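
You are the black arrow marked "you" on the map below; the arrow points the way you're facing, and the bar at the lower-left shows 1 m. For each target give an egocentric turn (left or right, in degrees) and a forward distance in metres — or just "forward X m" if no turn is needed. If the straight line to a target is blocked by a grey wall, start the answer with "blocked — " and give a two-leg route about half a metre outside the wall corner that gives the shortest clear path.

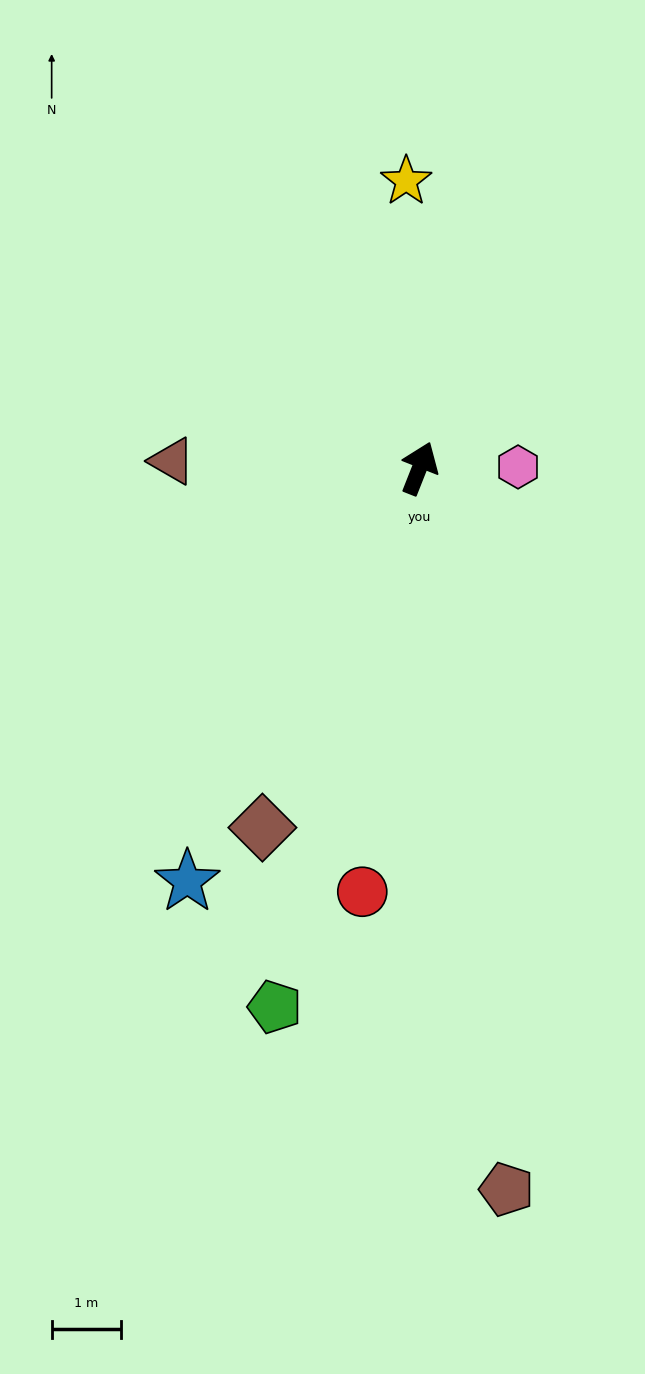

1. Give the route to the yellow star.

turn left 24°, forward 4.1 m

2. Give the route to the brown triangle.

turn left 110°, forward 3.6 m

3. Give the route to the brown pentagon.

turn right 152°, forward 10.5 m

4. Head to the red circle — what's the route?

turn right 166°, forward 6.2 m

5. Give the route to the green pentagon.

turn right 173°, forward 8.0 m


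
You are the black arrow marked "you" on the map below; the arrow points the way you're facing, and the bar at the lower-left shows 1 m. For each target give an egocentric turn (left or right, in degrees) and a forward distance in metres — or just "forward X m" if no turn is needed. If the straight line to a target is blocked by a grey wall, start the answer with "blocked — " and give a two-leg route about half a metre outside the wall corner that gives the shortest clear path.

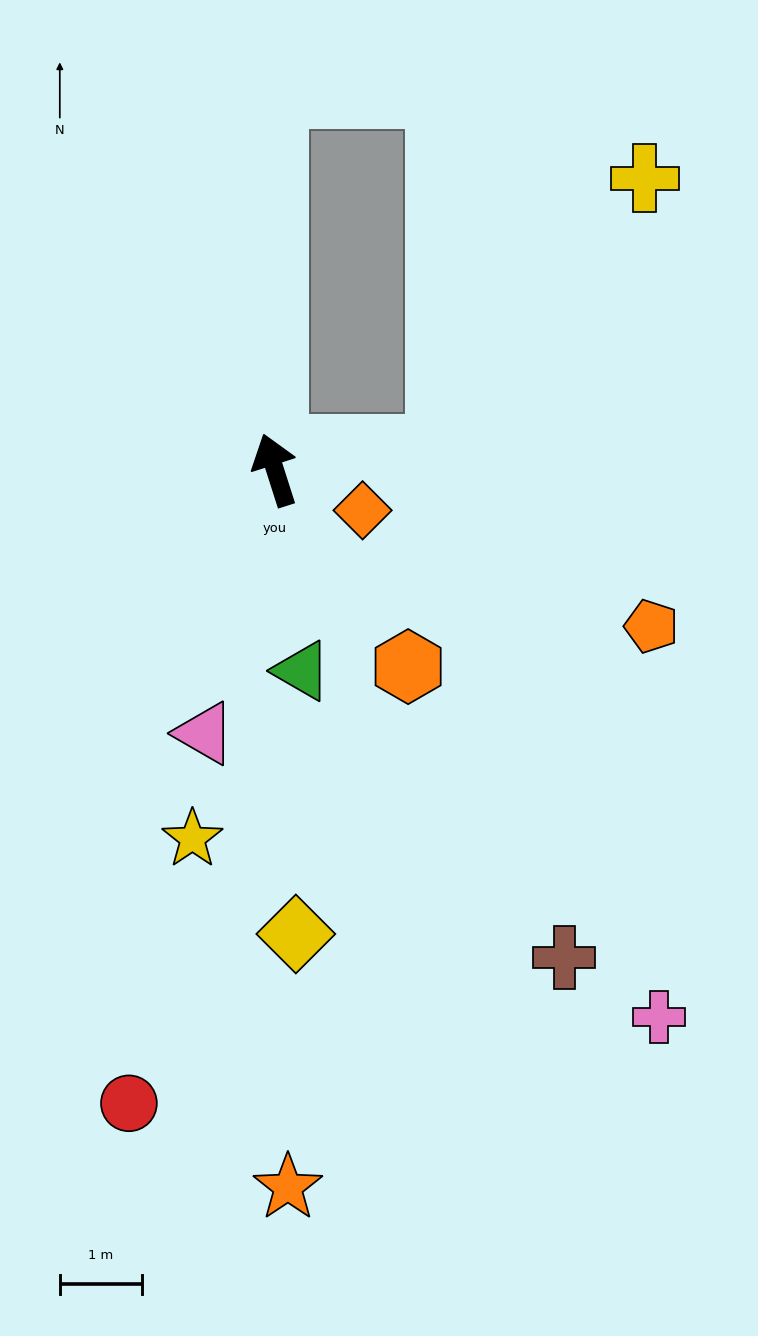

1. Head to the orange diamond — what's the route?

turn right 132°, forward 1.2 m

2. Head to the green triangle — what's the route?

turn left 170°, forward 2.5 m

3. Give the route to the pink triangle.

turn left 147°, forward 3.3 m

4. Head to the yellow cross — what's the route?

blocked — turn right 101°, forward 2.0 m, then turn left 46°, forward 4.1 m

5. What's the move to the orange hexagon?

turn right 164°, forward 2.9 m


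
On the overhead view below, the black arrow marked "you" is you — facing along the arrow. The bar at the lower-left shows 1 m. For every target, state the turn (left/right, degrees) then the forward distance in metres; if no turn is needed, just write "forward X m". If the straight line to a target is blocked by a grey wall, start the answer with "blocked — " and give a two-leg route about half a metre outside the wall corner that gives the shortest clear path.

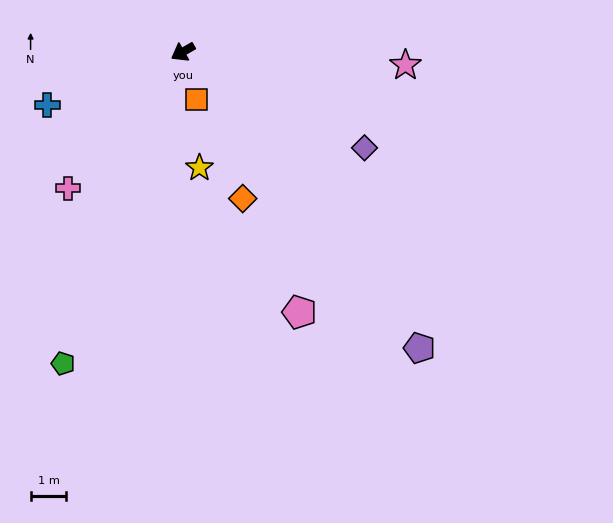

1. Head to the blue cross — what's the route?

turn right 8°, forward 4.1 m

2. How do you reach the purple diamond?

turn left 122°, forward 5.7 m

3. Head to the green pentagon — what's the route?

turn left 39°, forward 9.3 m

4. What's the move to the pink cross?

turn left 20°, forward 5.0 m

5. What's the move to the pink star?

turn left 147°, forward 6.2 m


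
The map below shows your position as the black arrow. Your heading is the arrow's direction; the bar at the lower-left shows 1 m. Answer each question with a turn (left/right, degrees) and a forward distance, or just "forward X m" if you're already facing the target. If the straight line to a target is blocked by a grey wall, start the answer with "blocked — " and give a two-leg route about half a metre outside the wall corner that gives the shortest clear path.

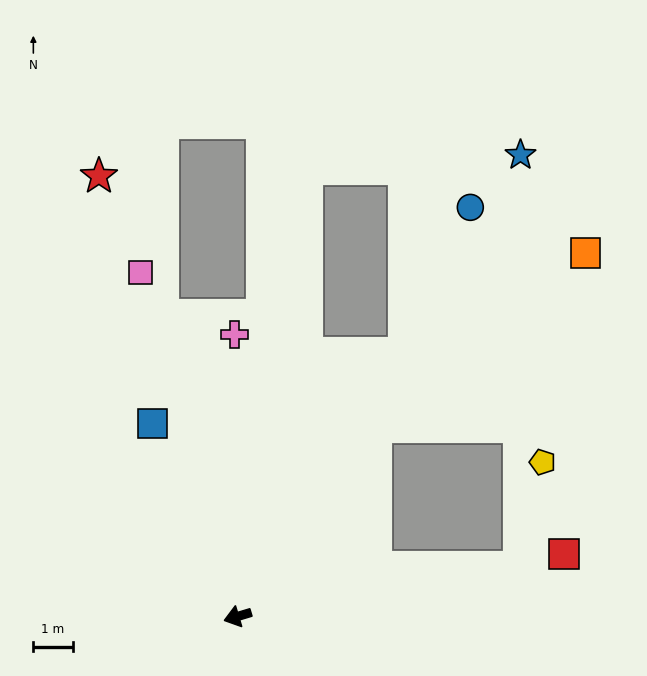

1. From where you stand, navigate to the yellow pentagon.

blocked — turn left 173°, forward 7.2 m, then turn left 68°, forward 2.7 m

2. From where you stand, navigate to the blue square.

turn right 83°, forward 5.3 m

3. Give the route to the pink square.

turn right 91°, forward 9.0 m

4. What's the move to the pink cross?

turn right 106°, forward 7.1 m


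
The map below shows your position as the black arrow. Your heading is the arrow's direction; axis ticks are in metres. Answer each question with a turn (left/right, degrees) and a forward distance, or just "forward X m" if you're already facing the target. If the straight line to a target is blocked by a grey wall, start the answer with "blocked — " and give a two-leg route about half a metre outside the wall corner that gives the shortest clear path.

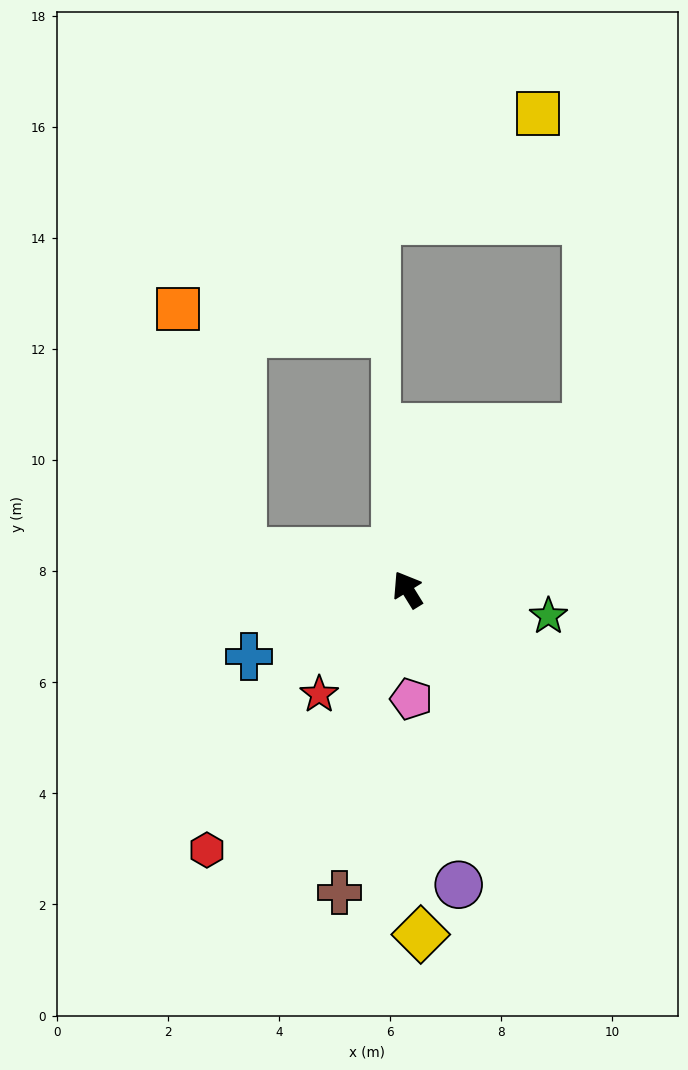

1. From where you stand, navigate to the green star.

turn right 132°, forward 2.6 m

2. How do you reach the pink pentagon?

turn left 150°, forward 2.0 m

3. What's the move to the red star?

turn left 108°, forward 2.5 m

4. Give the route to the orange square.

blocked — turn left 45°, forward 3.0 m, then turn right 62°, forward 4.5 m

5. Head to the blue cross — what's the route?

turn left 81°, forward 3.1 m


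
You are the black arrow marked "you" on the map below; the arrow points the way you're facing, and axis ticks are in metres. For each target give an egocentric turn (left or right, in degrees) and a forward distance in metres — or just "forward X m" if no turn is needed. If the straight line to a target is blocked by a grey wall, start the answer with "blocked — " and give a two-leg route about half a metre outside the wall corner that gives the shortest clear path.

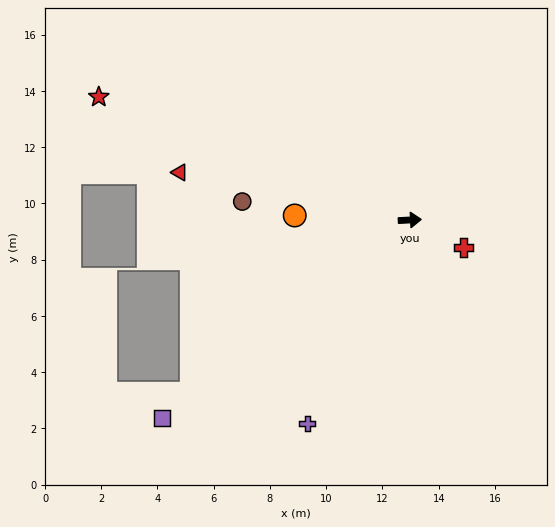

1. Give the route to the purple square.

turn right 144°, forward 11.3 m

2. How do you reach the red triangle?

turn left 165°, forward 8.4 m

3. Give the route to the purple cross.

turn right 120°, forward 8.1 m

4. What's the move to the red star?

turn left 155°, forward 11.9 m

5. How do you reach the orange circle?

turn left 175°, forward 4.1 m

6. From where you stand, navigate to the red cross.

turn right 30°, forward 2.1 m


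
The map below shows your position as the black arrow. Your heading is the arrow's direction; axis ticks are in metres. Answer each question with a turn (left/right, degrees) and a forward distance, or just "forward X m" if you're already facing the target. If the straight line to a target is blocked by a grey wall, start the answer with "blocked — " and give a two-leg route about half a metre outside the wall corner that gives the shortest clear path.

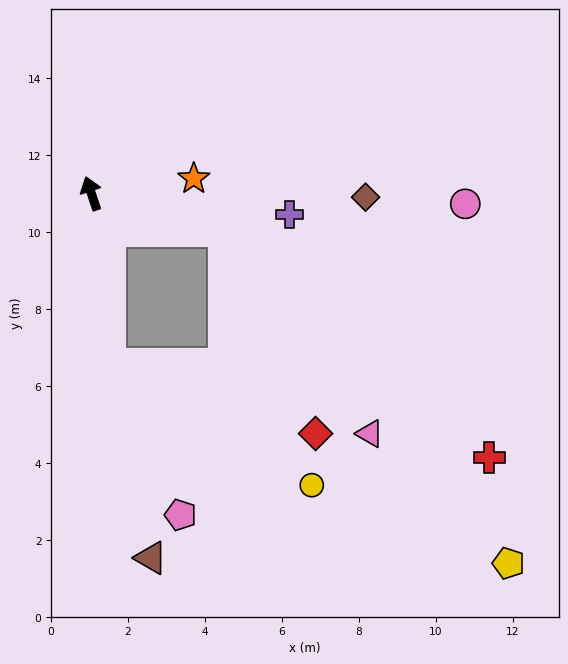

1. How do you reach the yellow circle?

blocked — turn left 168°, forward 4.5 m, then turn left 53°, forward 6.1 m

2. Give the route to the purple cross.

turn right 114°, forward 5.2 m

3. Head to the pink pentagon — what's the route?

blocked — turn left 168°, forward 4.5 m, then turn left 19°, forward 4.3 m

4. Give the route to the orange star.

turn right 100°, forward 2.7 m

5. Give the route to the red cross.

blocked — turn right 124°, forward 3.6 m, then turn right 25°, forward 9.1 m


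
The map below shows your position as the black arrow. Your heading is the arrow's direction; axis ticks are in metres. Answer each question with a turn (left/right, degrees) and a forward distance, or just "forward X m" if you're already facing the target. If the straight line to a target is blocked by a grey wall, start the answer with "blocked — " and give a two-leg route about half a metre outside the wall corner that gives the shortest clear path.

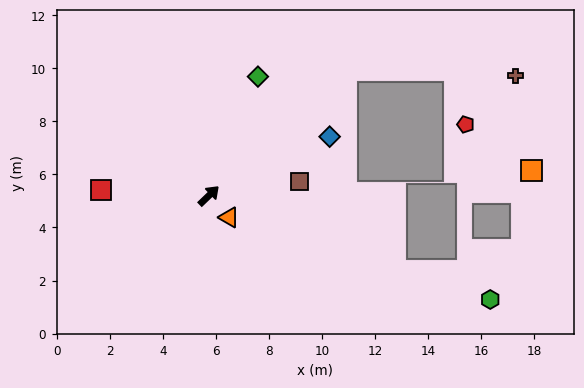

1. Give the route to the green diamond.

turn left 24°, forward 4.9 m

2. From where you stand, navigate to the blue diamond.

turn right 18°, forward 5.1 m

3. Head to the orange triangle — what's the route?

turn right 91°, forward 1.1 m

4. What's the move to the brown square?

turn right 35°, forward 3.5 m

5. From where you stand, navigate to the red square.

turn left 133°, forward 4.1 m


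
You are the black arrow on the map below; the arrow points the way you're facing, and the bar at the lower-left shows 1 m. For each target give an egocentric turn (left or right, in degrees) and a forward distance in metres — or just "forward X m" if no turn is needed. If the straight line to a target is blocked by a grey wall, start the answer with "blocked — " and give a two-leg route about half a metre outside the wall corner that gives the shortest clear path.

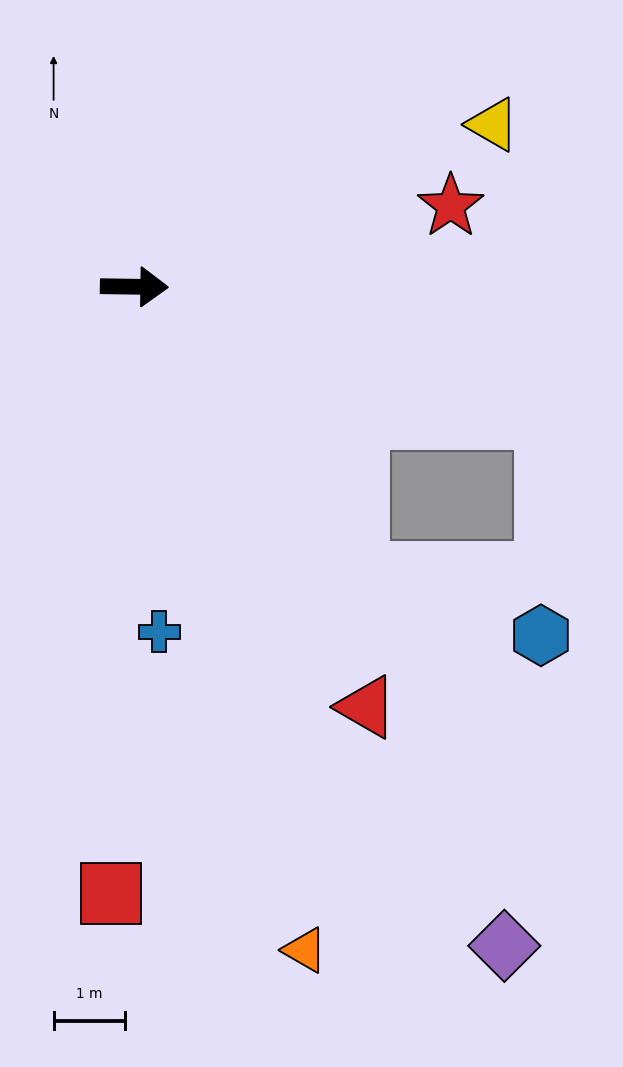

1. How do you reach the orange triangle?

turn right 75°, forward 9.6 m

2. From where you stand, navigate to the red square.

turn right 91°, forward 8.5 m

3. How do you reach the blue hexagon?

blocked — turn right 51°, forward 5.1 m, then turn left 33°, forward 2.7 m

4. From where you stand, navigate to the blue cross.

turn right 85°, forward 4.9 m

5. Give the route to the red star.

turn left 15°, forward 4.6 m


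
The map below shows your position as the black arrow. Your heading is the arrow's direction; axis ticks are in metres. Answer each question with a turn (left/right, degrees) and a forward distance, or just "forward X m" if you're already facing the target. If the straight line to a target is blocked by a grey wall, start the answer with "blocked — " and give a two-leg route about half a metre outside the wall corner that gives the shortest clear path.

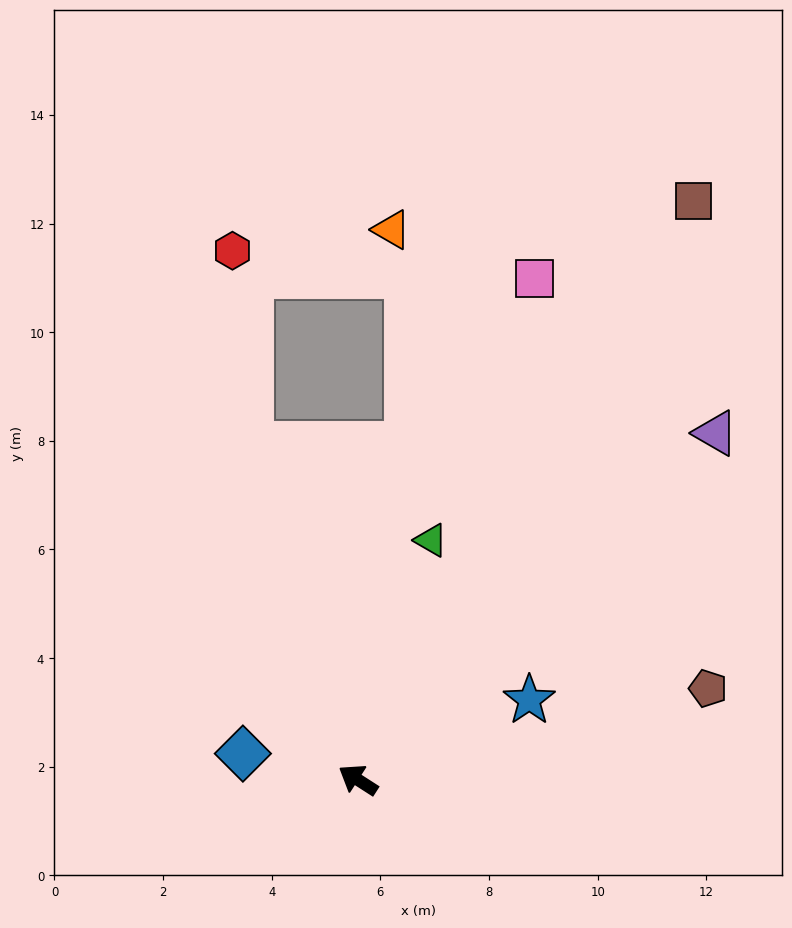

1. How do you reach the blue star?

turn right 122°, forward 3.5 m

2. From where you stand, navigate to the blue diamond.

turn left 20°, forward 2.2 m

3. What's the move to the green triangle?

turn right 74°, forward 4.6 m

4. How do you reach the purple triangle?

turn right 103°, forward 9.2 m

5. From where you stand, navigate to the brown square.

turn right 87°, forward 12.3 m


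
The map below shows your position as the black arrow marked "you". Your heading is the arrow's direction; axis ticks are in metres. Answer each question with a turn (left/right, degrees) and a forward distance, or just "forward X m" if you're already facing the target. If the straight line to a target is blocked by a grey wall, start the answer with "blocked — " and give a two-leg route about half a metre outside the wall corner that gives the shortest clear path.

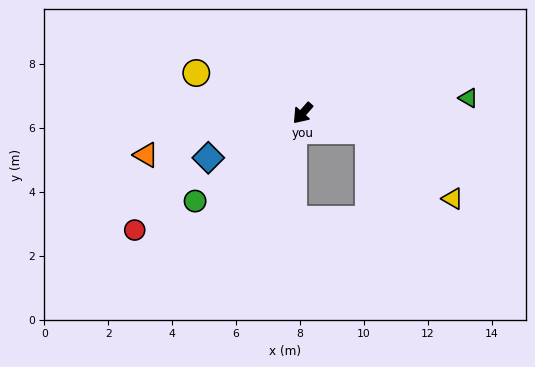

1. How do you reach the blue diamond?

turn right 24°, forward 3.3 m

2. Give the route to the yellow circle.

turn right 69°, forward 3.6 m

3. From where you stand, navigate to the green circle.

turn right 10°, forward 4.3 m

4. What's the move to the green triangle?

turn left 136°, forward 5.2 m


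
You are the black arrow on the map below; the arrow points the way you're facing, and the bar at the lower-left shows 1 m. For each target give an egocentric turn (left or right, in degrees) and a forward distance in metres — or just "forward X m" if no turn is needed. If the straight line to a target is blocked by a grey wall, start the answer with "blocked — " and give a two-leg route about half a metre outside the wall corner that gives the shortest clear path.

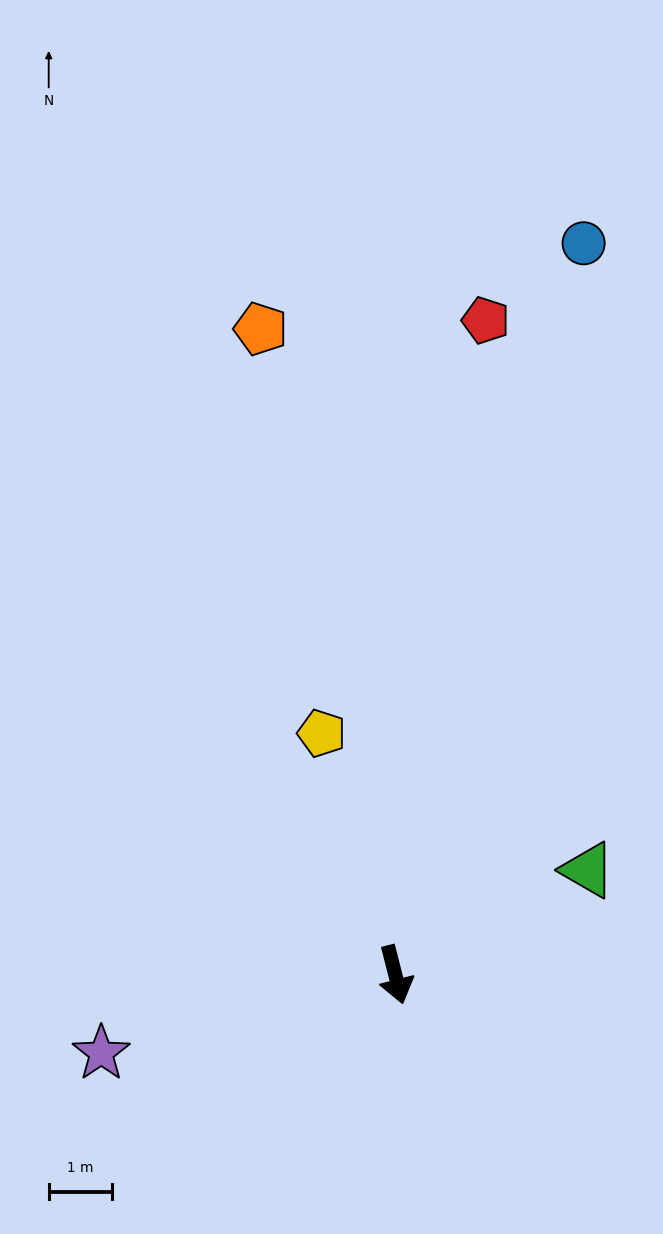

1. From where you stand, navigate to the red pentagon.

turn left 158°, forward 10.5 m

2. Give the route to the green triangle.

turn left 104°, forward 3.5 m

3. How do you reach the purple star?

turn right 89°, forward 4.8 m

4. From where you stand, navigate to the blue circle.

turn left 151°, forward 12.0 m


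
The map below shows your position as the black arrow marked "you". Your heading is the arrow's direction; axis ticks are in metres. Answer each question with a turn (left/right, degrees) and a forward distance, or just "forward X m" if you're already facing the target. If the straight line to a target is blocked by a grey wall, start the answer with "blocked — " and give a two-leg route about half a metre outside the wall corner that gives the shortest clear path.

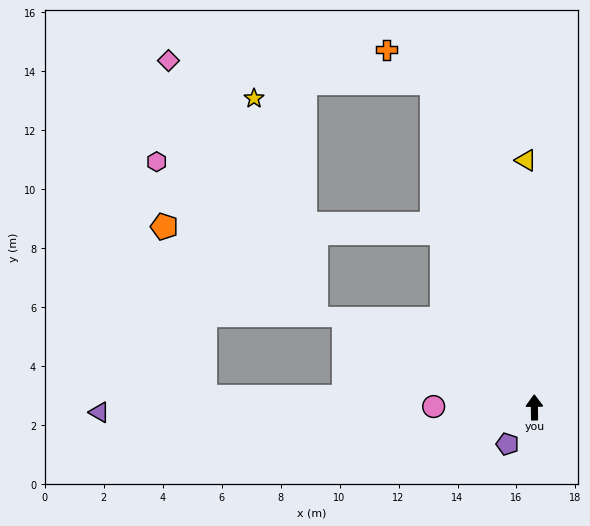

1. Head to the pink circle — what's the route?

turn left 89°, forward 3.4 m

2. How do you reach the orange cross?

blocked — turn left 17°, forward 11.6 m, then turn left 37°, forward 1.9 m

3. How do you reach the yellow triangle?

forward 8.4 m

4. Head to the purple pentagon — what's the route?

turn left 143°, forward 1.5 m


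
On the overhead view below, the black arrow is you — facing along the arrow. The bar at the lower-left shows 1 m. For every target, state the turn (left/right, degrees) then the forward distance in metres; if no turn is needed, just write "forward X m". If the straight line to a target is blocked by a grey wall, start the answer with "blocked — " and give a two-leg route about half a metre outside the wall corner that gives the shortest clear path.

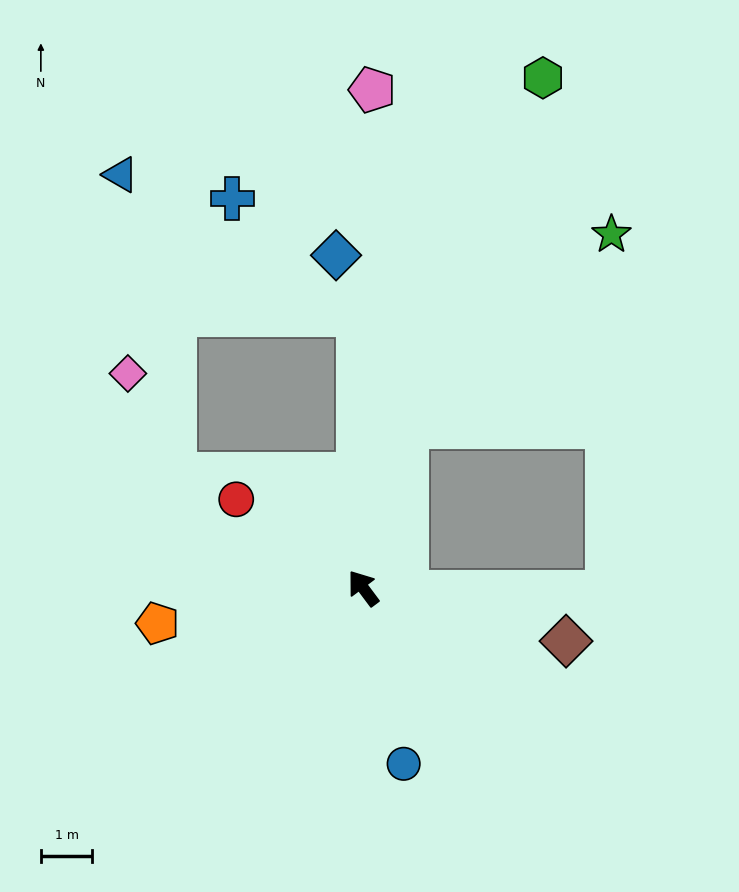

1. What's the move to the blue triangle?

blocked — turn right 36°, forward 5.3 m, then turn left 59°, forward 5.4 m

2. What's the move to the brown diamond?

turn right 141°, forward 4.1 m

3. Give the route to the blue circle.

turn left 156°, forward 3.5 m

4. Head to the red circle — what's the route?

turn left 18°, forward 3.0 m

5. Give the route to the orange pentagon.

turn left 63°, forward 4.1 m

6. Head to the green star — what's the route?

blocked — turn right 52°, forward 3.3 m, then turn right 32°, forward 5.5 m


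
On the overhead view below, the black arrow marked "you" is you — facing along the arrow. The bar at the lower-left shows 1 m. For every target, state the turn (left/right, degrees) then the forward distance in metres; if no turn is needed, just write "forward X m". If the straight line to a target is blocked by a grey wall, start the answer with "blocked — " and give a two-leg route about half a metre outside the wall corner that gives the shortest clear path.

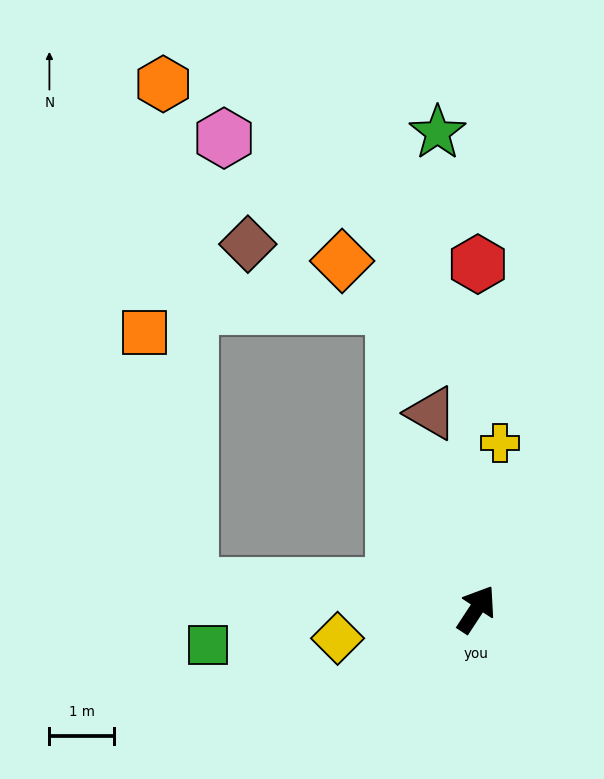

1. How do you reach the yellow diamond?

turn left 135°, forward 2.2 m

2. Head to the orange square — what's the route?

blocked — turn left 118°, forward 4.4 m, then turn right 74°, forward 4.0 m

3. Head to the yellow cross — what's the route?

turn left 25°, forward 2.6 m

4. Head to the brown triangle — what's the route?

turn left 46°, forward 3.1 m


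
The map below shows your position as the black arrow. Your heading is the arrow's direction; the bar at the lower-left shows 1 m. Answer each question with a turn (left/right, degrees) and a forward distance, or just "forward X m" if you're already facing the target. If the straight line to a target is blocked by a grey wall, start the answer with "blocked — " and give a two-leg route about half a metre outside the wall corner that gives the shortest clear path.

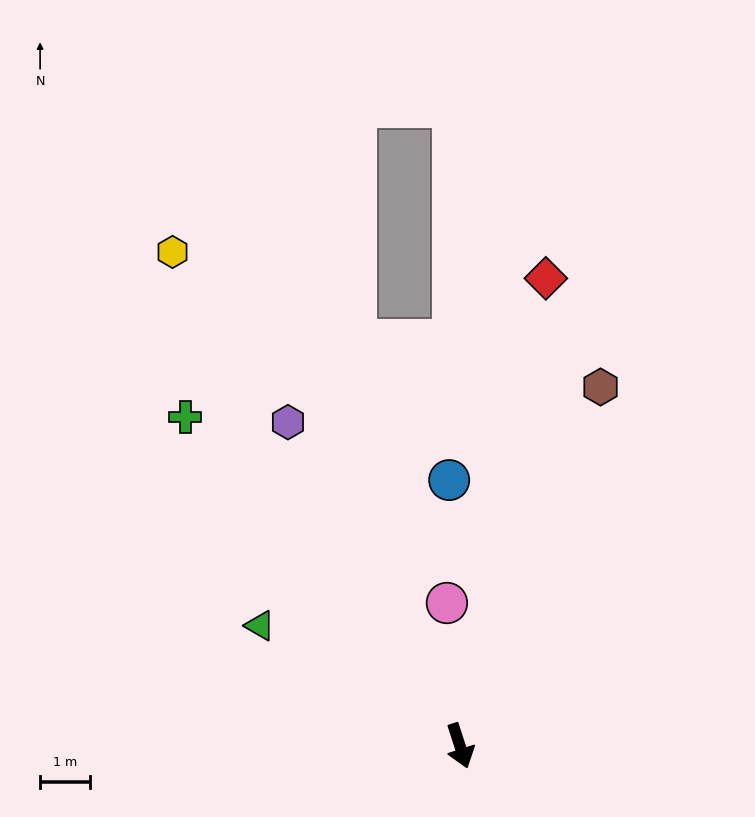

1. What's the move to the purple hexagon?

turn right 170°, forward 7.3 m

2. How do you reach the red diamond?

turn left 152°, forward 9.5 m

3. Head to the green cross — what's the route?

turn right 158°, forward 8.6 m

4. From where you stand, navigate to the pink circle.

turn left 167°, forward 2.9 m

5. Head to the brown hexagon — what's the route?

turn left 141°, forward 7.7 m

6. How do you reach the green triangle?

turn right 139°, forward 4.7 m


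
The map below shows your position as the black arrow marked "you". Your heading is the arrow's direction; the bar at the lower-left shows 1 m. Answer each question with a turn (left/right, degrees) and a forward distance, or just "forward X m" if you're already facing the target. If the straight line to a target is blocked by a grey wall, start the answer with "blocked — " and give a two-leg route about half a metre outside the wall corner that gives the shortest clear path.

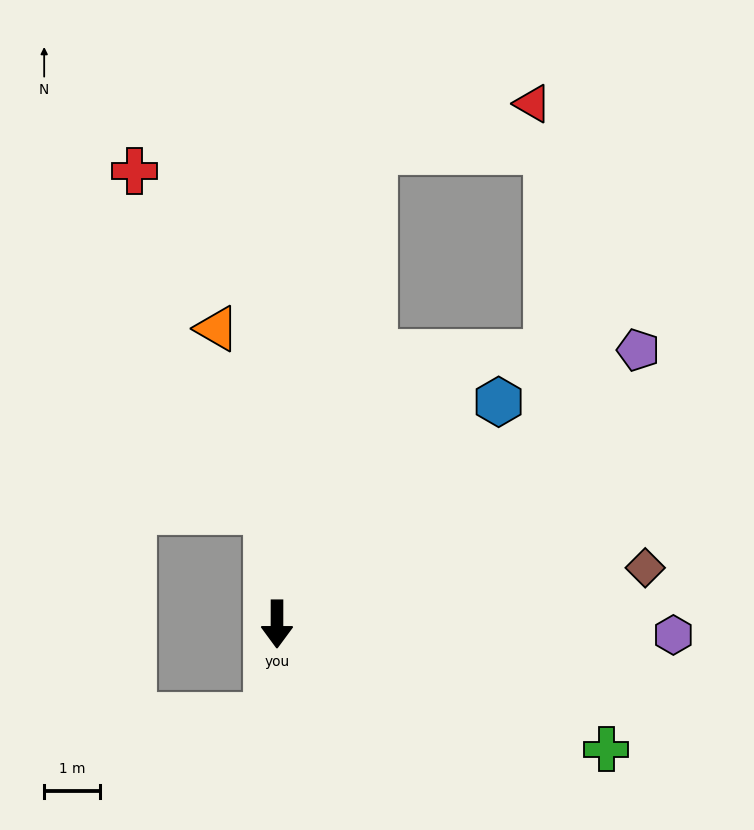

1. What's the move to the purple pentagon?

turn left 127°, forward 8.2 m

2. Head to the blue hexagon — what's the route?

turn left 135°, forward 5.7 m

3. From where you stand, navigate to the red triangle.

blocked — turn left 168°, forward 8.7 m, then turn right 61°, forward 3.0 m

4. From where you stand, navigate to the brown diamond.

turn left 99°, forward 6.7 m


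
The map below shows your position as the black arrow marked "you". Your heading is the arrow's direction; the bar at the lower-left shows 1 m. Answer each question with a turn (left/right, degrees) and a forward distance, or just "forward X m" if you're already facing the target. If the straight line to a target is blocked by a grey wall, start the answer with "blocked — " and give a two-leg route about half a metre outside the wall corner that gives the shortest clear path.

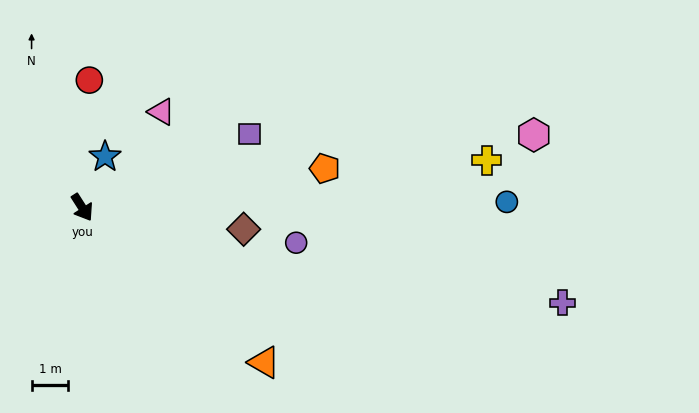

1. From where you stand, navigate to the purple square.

turn left 81°, forward 5.0 m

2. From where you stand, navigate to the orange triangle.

turn left 17°, forward 6.5 m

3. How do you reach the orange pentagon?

turn left 67°, forward 6.7 m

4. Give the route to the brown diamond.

turn left 50°, forward 4.4 m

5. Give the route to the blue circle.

turn left 58°, forward 11.5 m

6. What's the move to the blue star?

turn left 123°, forward 1.5 m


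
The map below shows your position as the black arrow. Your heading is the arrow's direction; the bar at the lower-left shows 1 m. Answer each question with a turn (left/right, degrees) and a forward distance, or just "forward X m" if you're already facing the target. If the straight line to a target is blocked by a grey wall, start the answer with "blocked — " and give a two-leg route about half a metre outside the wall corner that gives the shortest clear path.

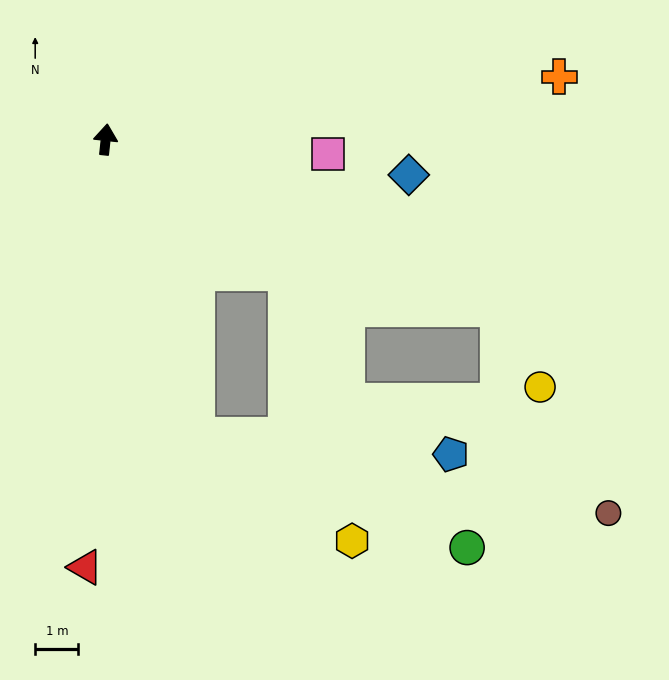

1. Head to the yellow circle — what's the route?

blocked — turn right 107°, forward 9.9 m, then turn right 39°, forward 2.1 m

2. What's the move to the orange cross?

turn right 76°, forward 10.6 m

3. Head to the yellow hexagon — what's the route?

blocked — turn right 157°, forward 7.2 m, then turn left 39°, forward 4.3 m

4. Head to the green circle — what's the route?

blocked — turn right 157°, forward 7.2 m, then turn left 50°, forward 6.8 m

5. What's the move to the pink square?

turn right 88°, forward 5.2 m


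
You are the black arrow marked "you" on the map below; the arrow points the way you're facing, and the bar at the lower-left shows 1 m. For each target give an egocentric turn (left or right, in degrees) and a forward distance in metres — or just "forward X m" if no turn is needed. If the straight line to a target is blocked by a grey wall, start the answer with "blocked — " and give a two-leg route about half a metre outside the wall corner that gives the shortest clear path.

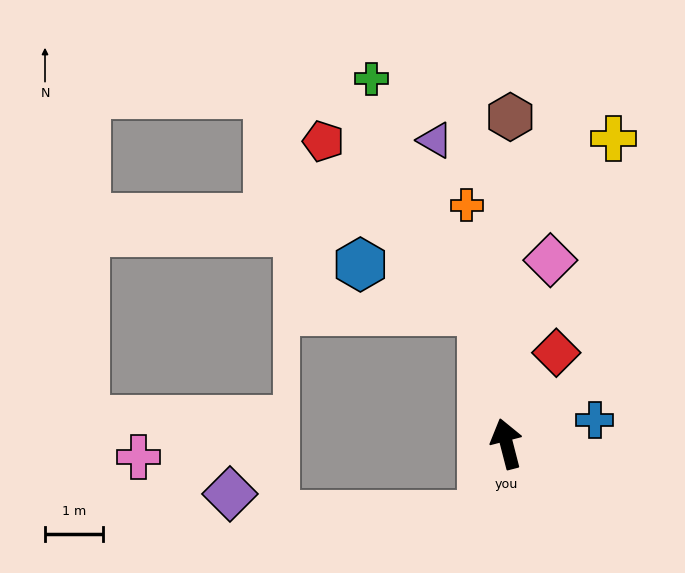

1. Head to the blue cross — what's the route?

turn right 89°, forward 1.6 m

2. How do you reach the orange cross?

turn right 5°, forward 4.2 m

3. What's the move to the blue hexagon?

blocked — turn right 4°, forward 2.3 m, then turn left 59°, forward 2.2 m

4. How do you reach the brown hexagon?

turn right 15°, forward 5.6 m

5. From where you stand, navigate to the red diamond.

turn right 43°, forward 1.8 m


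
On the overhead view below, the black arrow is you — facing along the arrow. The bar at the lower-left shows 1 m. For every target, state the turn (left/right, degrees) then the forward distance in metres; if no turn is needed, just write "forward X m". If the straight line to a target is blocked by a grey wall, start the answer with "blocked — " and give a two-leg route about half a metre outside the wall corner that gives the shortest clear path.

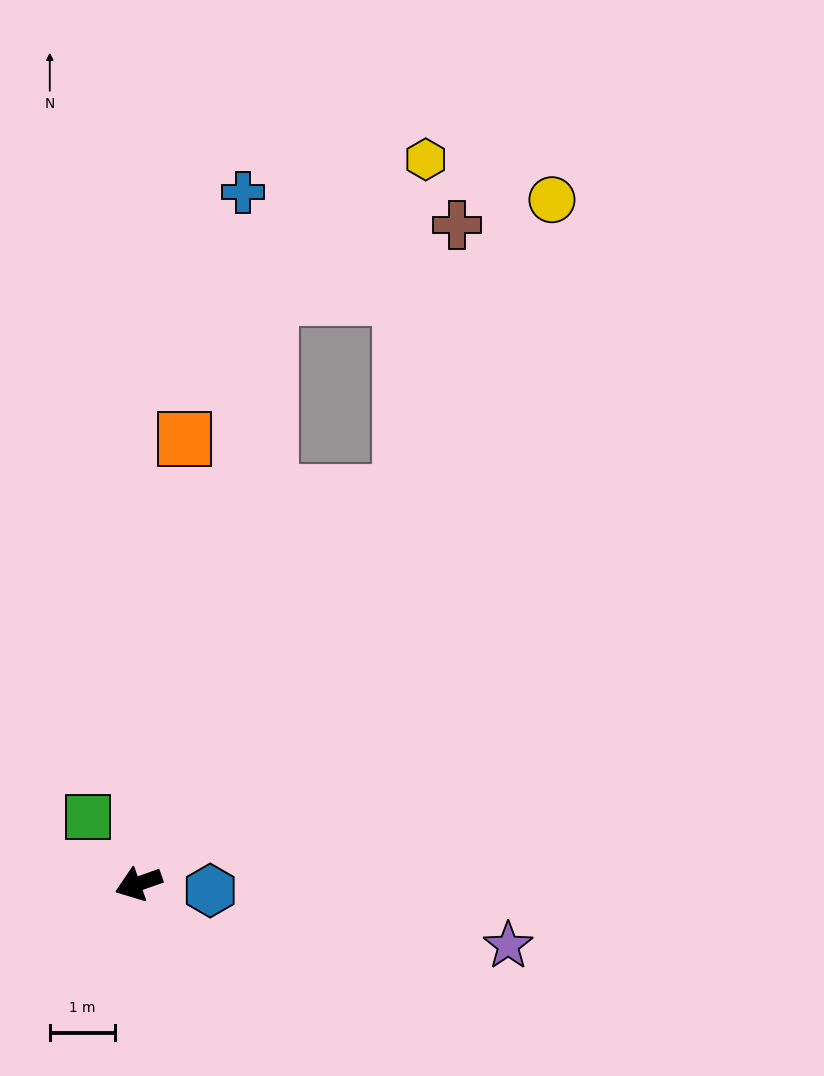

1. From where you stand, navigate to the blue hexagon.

turn left 155°, forward 1.1 m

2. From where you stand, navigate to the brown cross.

blocked — turn right 143°, forward 7.3 m, then turn left 22°, forward 4.2 m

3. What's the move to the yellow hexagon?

blocked — turn right 122°, forward 9.3 m, then turn right 36°, forward 3.2 m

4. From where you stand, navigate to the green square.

turn right 72°, forward 1.3 m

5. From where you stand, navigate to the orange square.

turn right 115°, forward 6.9 m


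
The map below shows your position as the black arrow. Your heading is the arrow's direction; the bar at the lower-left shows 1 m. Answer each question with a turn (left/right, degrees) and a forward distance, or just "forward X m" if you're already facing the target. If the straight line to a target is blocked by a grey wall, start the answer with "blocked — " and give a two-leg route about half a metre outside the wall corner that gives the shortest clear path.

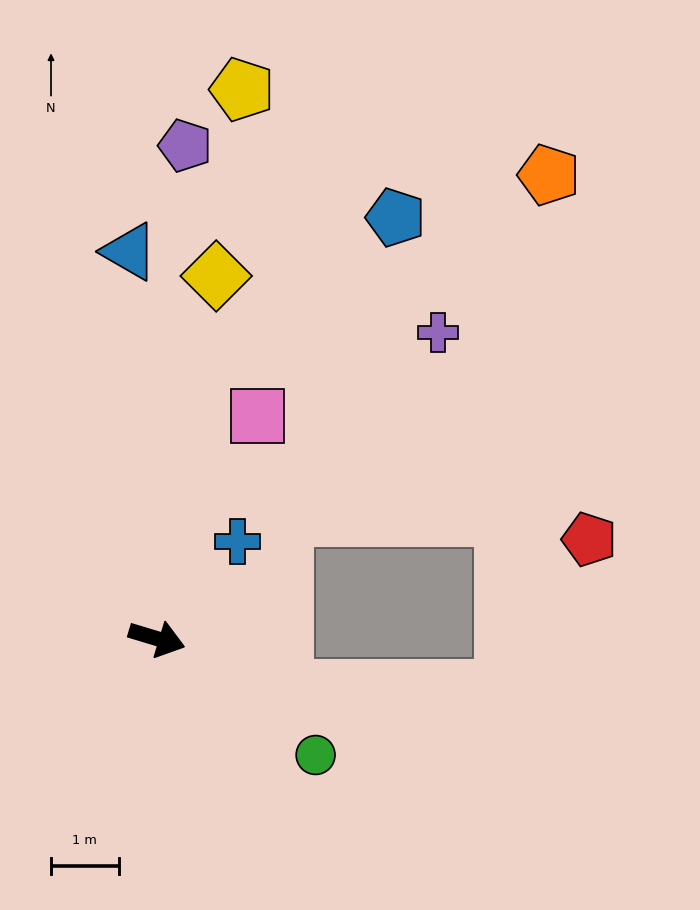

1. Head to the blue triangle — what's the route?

turn left 111°, forward 5.7 m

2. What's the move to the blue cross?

turn left 67°, forward 1.9 m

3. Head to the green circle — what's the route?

turn right 19°, forward 2.9 m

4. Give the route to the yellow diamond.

turn left 97°, forward 5.4 m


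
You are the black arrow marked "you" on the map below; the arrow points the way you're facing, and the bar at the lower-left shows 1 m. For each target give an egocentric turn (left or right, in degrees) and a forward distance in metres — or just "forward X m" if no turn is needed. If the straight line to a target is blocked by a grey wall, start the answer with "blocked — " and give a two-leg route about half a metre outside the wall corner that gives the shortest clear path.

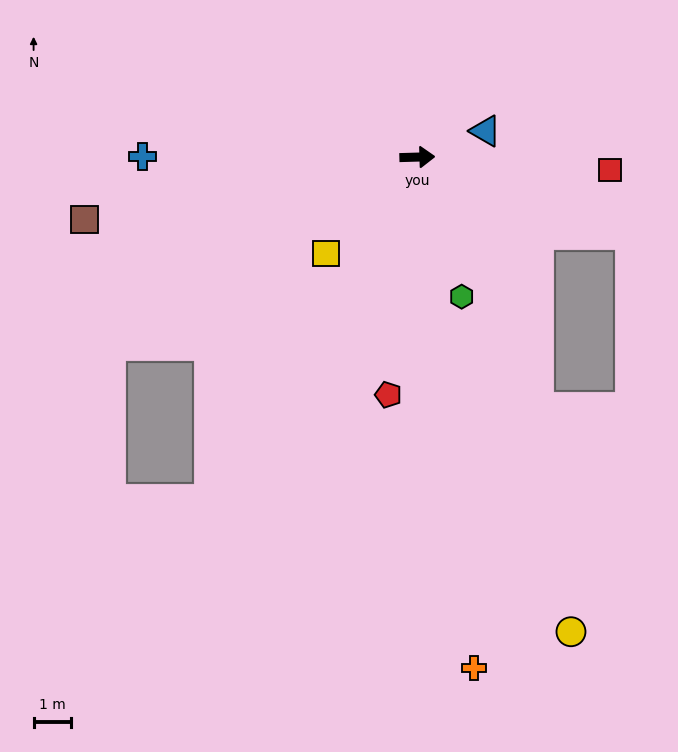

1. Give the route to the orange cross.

turn right 85°, forward 13.7 m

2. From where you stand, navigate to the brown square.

turn right 171°, forward 9.0 m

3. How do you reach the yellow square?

turn right 135°, forward 3.5 m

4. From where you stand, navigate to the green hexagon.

turn right 74°, forward 3.9 m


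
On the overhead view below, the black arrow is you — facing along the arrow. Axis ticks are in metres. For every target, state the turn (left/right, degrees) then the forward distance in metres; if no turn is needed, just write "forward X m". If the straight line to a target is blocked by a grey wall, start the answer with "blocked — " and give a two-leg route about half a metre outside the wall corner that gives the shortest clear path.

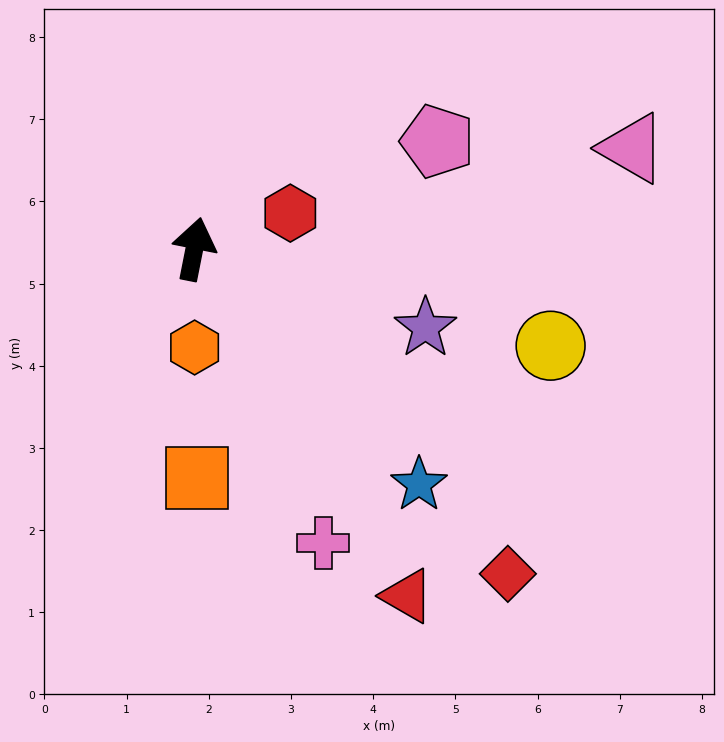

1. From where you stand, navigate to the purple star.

turn right 98°, forward 3.0 m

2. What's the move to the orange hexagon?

turn right 169°, forward 1.2 m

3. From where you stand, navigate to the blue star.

turn right 125°, forward 4.0 m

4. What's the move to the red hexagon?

turn right 58°, forward 1.2 m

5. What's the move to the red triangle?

turn right 137°, forward 5.0 m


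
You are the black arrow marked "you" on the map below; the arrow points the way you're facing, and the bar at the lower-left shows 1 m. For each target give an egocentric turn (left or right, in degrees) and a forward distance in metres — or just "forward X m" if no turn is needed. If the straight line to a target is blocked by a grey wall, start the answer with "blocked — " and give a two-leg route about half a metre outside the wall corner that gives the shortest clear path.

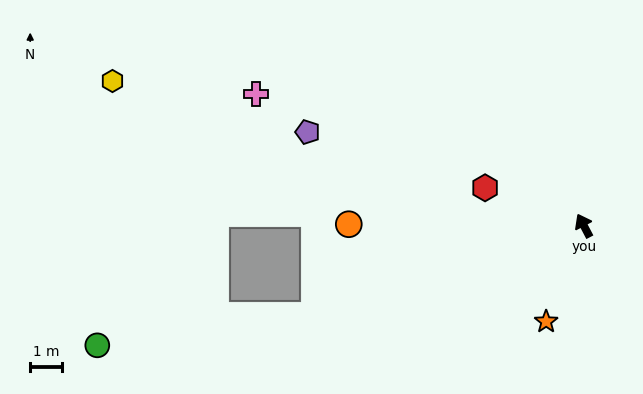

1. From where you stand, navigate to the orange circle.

turn left 62°, forward 7.3 m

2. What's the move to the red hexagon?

turn left 41°, forward 3.3 m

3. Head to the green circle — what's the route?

blocked — turn left 81°, forward 8.9 m, then turn right 11°, forward 6.8 m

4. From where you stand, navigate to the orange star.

turn left 131°, forward 3.2 m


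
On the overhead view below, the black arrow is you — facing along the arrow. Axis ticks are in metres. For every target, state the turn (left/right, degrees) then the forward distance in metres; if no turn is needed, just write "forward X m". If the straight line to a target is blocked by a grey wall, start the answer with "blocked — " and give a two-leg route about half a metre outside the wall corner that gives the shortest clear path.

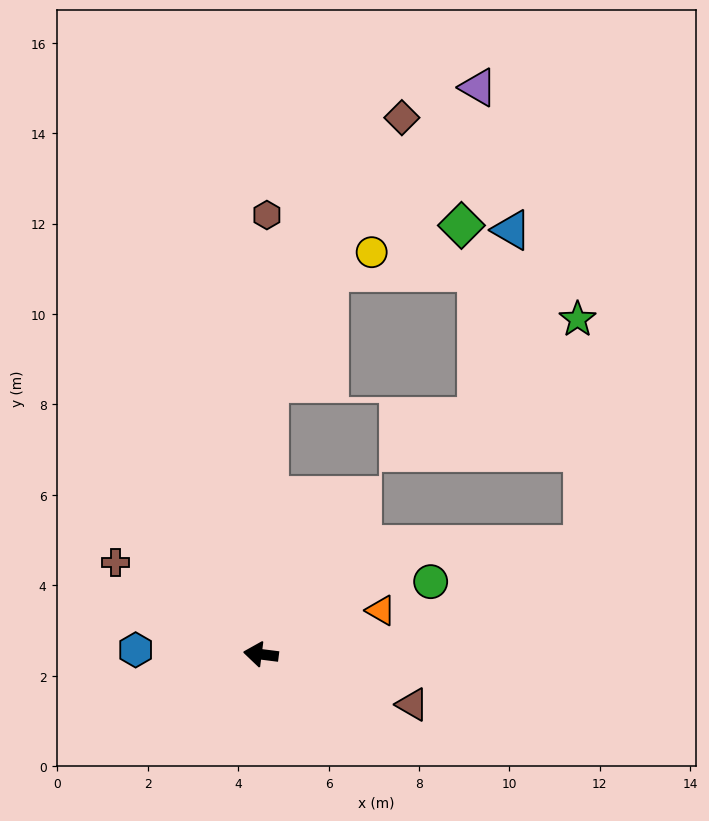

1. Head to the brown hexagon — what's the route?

turn right 84°, forward 9.7 m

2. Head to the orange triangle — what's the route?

turn right 153°, forward 2.8 m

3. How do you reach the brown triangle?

turn left 169°, forward 3.5 m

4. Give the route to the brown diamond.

blocked — turn right 85°, forward 6.0 m, then turn right 24°, forward 6.6 m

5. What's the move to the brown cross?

turn right 25°, forward 3.8 m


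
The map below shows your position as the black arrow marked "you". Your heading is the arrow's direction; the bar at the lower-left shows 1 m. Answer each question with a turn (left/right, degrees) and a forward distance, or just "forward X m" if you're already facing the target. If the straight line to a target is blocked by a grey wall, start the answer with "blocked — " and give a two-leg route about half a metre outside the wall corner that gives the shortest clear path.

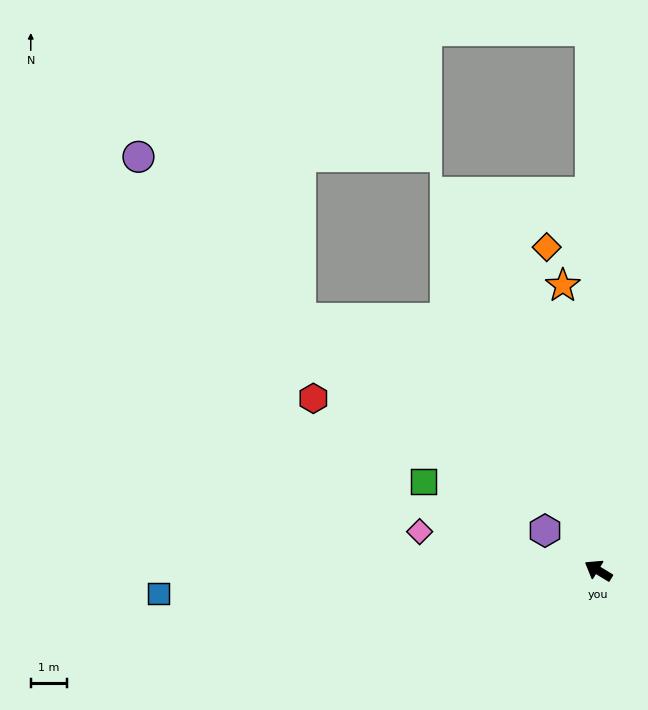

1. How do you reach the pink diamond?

turn left 19°, forward 5.0 m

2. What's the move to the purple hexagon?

turn right 5°, forward 1.8 m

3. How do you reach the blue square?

turn left 34°, forward 12.1 m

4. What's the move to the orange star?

turn right 51°, forward 7.9 m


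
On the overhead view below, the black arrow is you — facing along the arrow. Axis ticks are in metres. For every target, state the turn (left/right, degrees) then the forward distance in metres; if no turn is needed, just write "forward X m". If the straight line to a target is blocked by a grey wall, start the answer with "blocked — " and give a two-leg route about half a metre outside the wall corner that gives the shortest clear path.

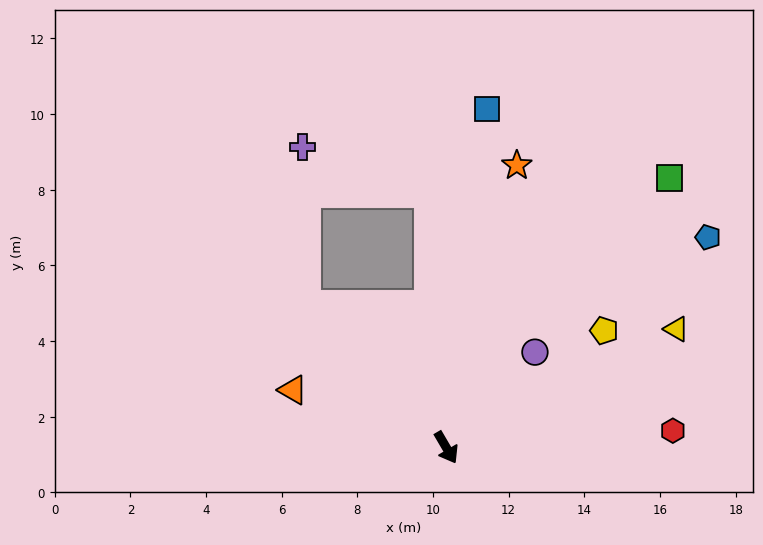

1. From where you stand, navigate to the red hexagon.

turn left 64°, forward 6.0 m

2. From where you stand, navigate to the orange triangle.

turn right 141°, forward 4.3 m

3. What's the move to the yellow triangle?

turn left 87°, forward 6.8 m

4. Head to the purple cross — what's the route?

blocked — turn right 165°, forward 5.3 m, then turn right 44°, forward 4.2 m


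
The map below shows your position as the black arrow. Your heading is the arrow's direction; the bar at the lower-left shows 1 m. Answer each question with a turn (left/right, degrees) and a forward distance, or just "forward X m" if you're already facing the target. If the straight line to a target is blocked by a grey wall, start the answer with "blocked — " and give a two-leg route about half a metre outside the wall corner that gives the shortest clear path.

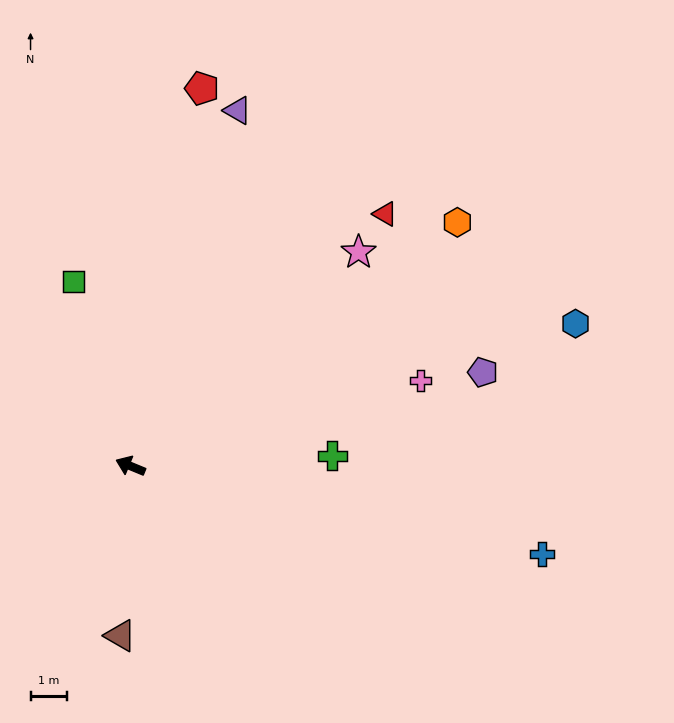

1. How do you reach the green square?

turn right 50°, forward 5.4 m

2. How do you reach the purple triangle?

turn right 84°, forward 10.3 m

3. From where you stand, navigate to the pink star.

turn right 114°, forward 8.7 m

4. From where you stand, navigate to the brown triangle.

turn left 109°, forward 4.7 m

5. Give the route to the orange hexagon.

turn right 121°, forward 11.3 m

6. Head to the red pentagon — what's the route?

turn right 78°, forward 10.7 m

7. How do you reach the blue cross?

turn right 170°, forward 11.7 m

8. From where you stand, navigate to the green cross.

turn right 155°, forward 5.6 m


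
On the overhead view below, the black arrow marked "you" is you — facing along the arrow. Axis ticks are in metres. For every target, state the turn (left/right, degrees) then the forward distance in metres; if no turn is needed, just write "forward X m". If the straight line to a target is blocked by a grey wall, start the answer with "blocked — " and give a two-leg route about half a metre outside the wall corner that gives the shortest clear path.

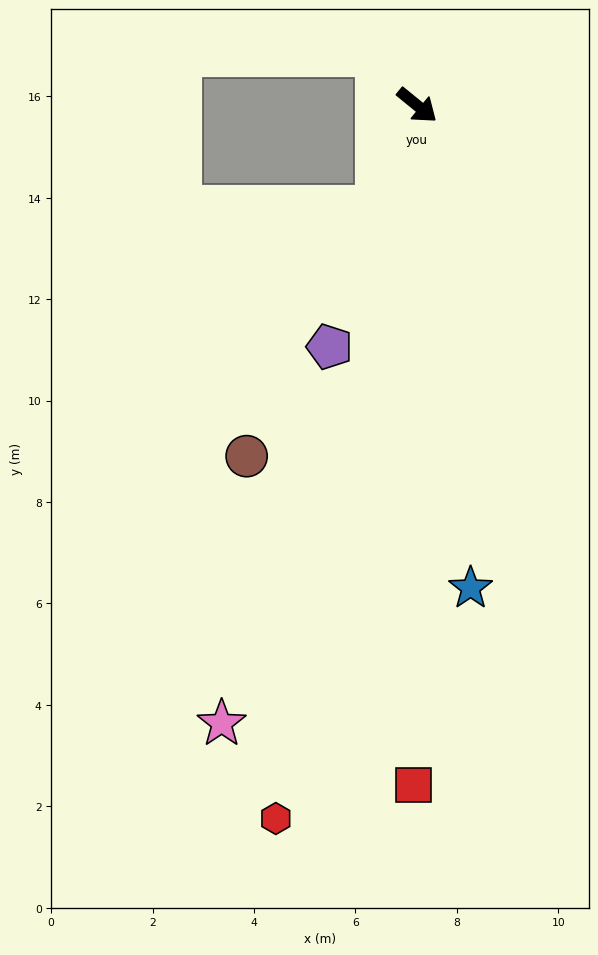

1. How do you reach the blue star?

turn right 44°, forward 9.6 m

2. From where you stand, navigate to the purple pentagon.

turn right 71°, forward 5.1 m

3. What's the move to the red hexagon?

turn right 62°, forward 14.3 m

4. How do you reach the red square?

turn right 51°, forward 13.4 m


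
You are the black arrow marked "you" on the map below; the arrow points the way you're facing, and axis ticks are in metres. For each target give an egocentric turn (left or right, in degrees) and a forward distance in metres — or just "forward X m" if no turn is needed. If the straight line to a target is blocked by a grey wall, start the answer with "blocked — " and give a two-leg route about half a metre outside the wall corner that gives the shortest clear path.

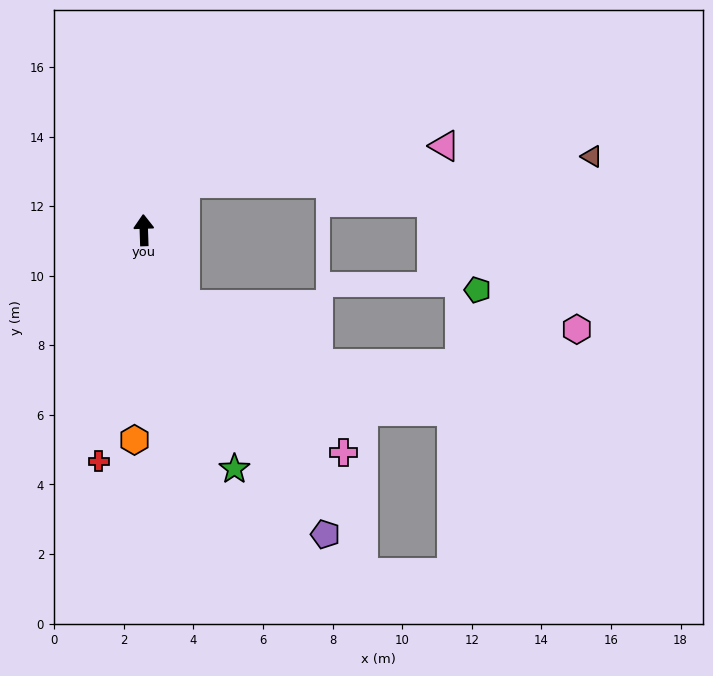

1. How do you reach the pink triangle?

blocked — turn right 43°, forward 1.8 m, then turn right 41°, forward 7.5 m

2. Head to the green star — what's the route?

turn right 161°, forward 7.3 m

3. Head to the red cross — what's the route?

turn left 167°, forward 6.8 m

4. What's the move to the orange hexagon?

turn left 176°, forward 6.0 m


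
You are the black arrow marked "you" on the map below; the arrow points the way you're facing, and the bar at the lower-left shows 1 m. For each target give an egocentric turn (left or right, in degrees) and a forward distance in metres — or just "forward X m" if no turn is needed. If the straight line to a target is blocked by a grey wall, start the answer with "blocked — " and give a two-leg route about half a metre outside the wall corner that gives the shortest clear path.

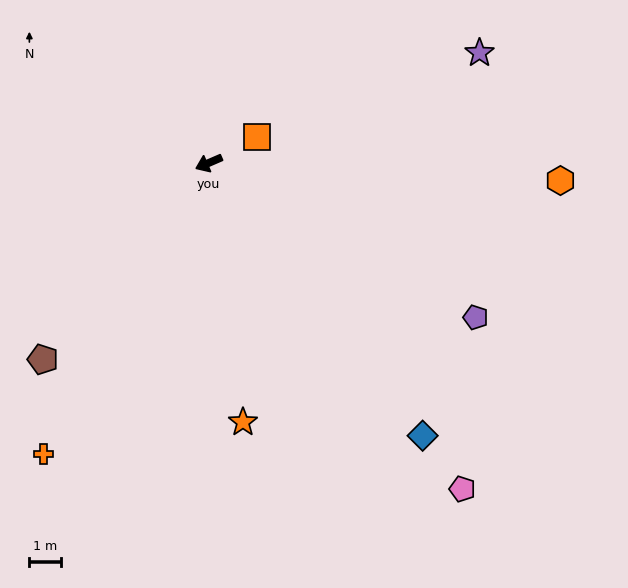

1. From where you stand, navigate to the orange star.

turn left 74°, forward 8.2 m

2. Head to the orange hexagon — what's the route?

turn left 154°, forward 11.0 m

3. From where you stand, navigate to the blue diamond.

turn left 105°, forward 10.8 m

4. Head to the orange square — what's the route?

turn right 175°, forward 1.7 m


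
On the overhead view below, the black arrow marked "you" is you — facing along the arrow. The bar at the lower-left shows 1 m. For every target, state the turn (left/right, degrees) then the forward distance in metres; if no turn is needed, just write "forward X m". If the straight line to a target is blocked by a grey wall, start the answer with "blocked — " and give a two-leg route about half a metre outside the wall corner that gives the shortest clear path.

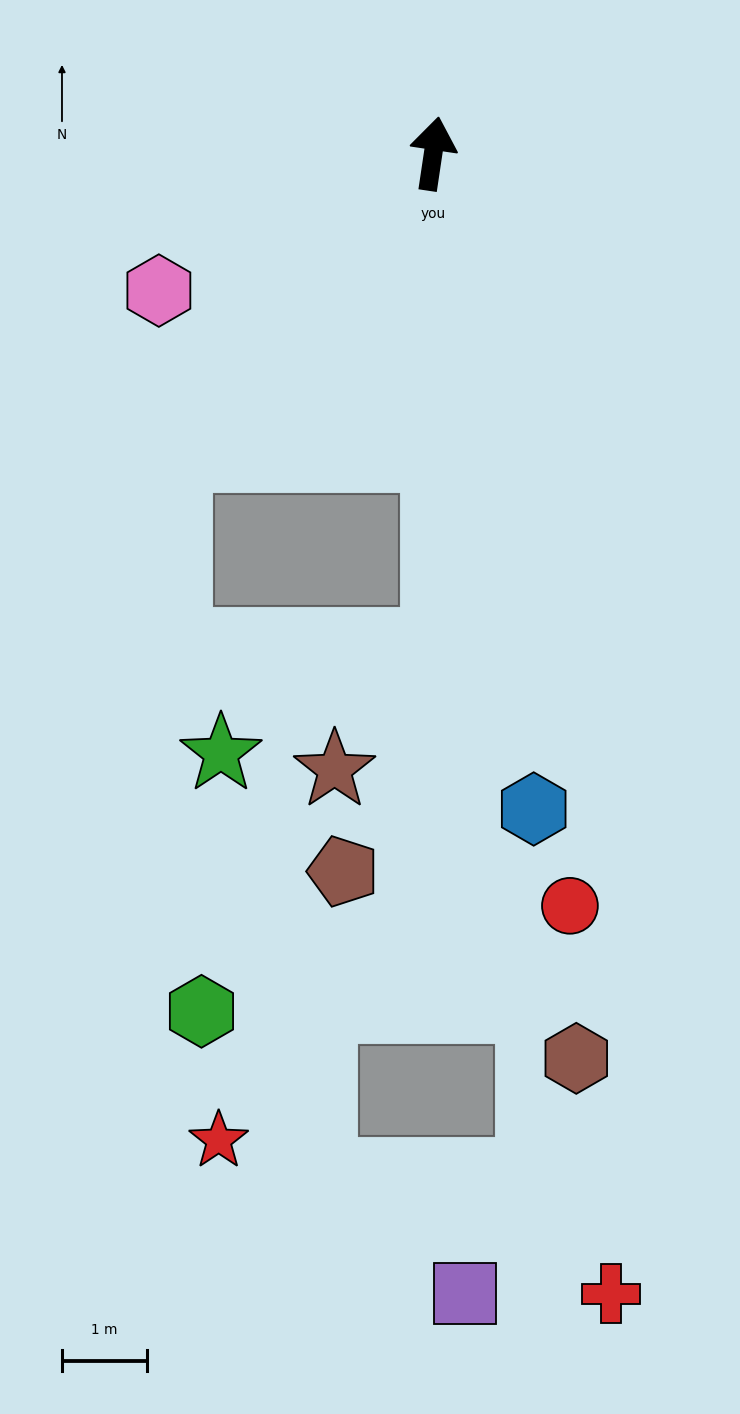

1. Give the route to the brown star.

blocked — turn right 171°, forward 5.8 m, then turn right 40°, forward 1.9 m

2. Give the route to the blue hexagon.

turn right 163°, forward 7.8 m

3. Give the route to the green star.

blocked — turn right 171°, forward 5.8 m, then turn right 64°, forward 2.8 m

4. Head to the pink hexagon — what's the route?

turn left 125°, forward 3.6 m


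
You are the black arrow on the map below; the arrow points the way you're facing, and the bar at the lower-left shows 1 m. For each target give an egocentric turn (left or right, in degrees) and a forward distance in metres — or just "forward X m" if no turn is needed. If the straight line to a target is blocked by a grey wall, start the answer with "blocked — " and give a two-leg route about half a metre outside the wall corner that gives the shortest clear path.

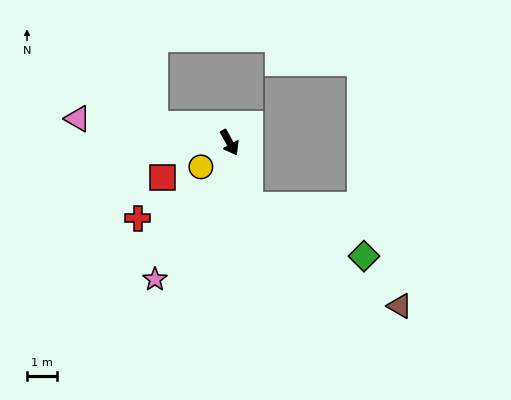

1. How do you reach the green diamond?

blocked — turn right 11°, forward 2.2 m, then turn left 47°, forward 4.2 m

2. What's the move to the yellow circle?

turn right 79°, forward 1.3 m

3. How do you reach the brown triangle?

blocked — turn right 11°, forward 2.2 m, then turn left 38°, forward 6.0 m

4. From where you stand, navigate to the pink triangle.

turn right 128°, forward 5.2 m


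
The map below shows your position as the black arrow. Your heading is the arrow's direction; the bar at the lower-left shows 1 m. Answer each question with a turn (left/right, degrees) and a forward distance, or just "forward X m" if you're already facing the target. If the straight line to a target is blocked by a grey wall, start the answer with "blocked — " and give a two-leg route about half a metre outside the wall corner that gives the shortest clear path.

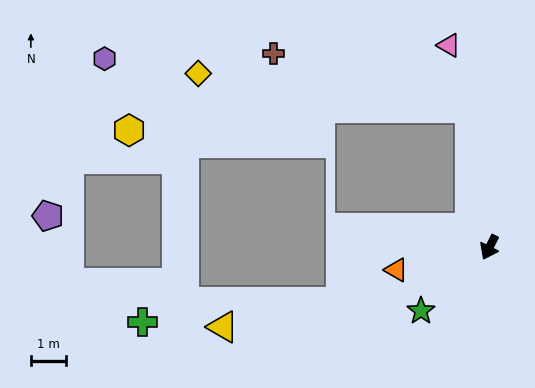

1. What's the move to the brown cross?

blocked — turn right 146°, forward 4.0 m, then turn left 67°, forward 5.7 m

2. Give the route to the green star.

turn right 20°, forward 2.6 m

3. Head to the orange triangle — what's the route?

turn right 50°, forward 2.7 m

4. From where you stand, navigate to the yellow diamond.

blocked — turn right 146°, forward 4.0 m, then turn left 75°, forward 7.7 m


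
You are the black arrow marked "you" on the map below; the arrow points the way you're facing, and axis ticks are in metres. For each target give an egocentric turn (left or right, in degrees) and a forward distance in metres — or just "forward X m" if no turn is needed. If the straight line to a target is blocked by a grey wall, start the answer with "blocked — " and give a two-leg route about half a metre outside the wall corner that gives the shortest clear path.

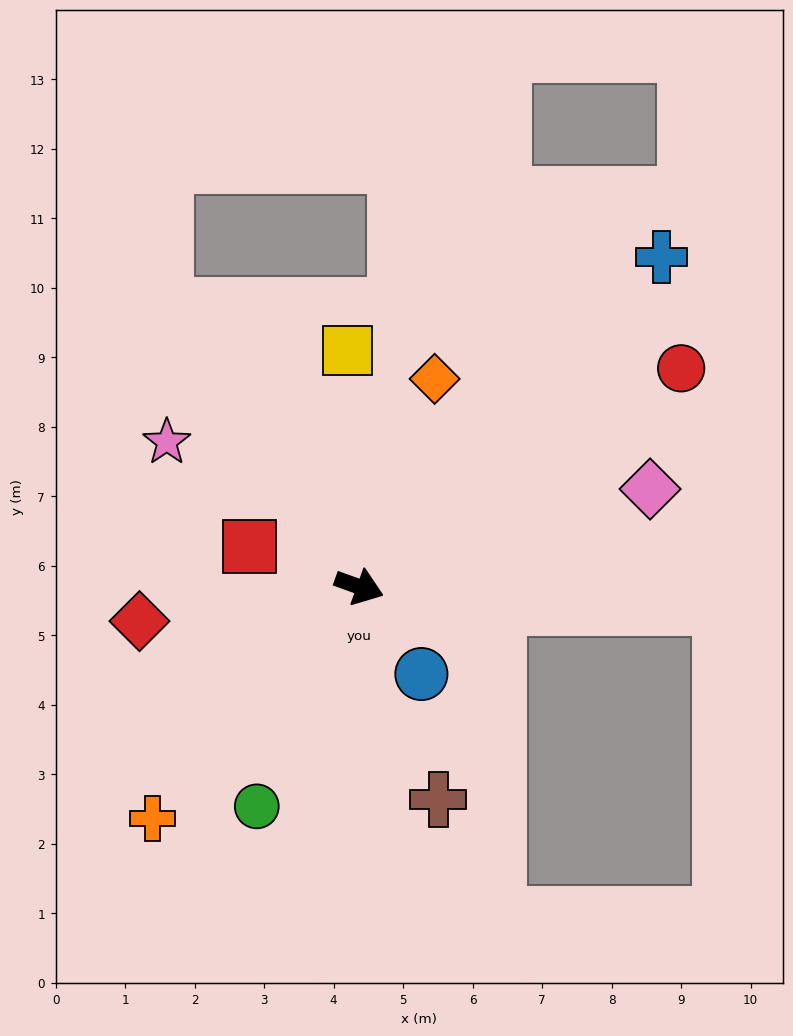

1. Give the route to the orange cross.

turn right 112°, forward 4.5 m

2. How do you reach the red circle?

turn left 54°, forward 5.6 m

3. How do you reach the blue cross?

turn left 67°, forward 6.4 m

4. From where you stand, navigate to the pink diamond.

turn left 38°, forward 4.4 m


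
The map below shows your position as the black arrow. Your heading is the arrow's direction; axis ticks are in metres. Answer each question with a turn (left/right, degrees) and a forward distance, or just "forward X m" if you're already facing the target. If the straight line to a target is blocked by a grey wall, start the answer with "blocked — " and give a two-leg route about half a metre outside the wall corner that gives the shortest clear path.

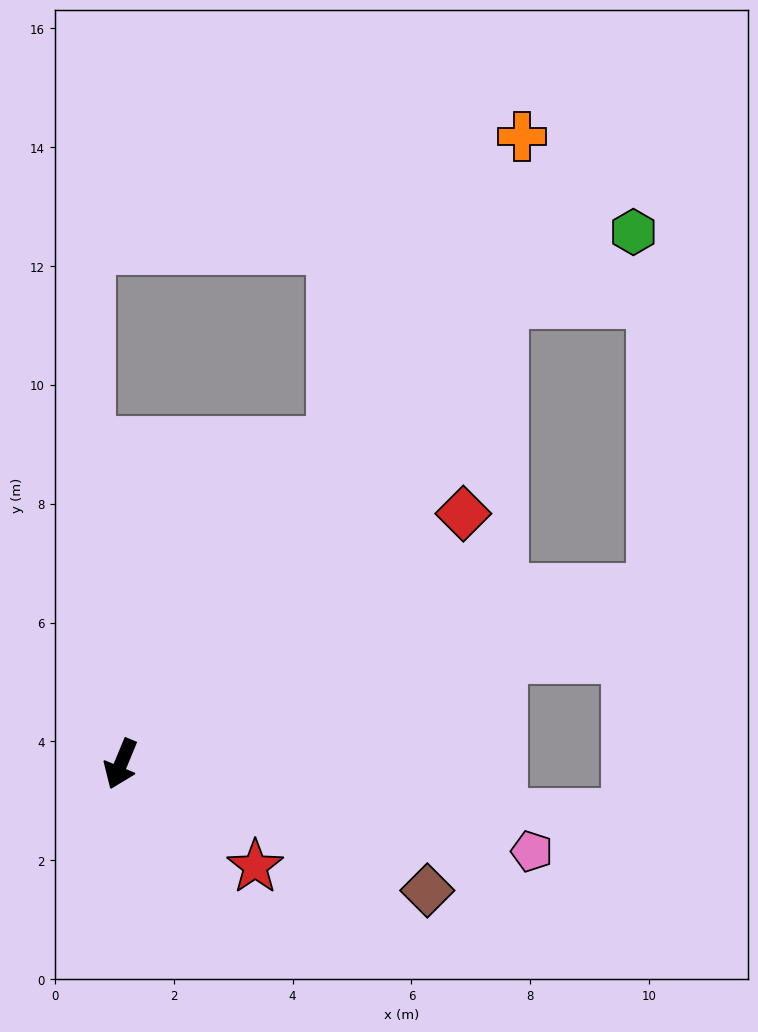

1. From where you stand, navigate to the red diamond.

turn left 149°, forward 7.1 m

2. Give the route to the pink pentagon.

turn left 100°, forward 7.1 m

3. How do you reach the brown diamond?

turn left 90°, forward 5.6 m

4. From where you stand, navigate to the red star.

turn left 75°, forward 2.8 m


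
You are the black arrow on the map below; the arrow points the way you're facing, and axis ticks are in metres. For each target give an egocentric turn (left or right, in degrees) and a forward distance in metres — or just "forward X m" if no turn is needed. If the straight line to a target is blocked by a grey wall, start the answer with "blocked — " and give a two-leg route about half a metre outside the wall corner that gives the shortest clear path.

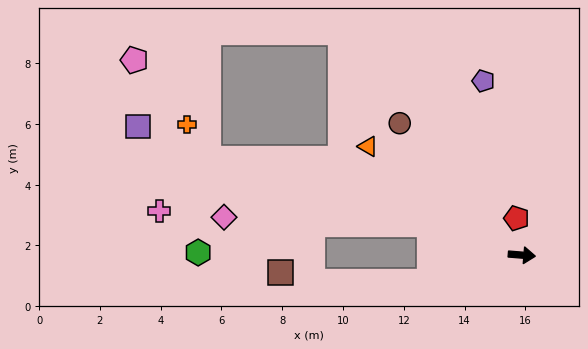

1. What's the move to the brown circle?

turn left 137°, forward 5.9 m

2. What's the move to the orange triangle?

turn left 149°, forward 6.2 m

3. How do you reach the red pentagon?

turn left 103°, forward 1.2 m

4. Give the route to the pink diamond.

blocked — turn left 166°, forward 3.2 m, then turn left 17°, forward 6.8 m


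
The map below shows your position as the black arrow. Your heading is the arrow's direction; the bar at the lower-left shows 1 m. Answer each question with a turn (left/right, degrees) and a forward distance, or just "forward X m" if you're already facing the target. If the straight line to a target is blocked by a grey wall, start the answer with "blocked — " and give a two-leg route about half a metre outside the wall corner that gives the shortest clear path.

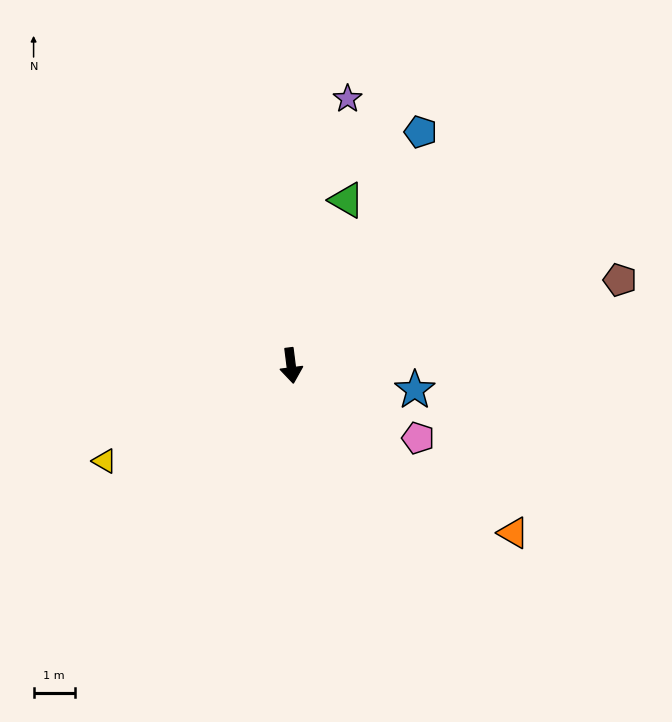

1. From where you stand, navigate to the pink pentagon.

turn left 53°, forward 3.6 m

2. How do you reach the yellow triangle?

turn right 70°, forward 5.1 m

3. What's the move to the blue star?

turn left 72°, forward 3.1 m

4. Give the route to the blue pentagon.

turn left 144°, forward 6.5 m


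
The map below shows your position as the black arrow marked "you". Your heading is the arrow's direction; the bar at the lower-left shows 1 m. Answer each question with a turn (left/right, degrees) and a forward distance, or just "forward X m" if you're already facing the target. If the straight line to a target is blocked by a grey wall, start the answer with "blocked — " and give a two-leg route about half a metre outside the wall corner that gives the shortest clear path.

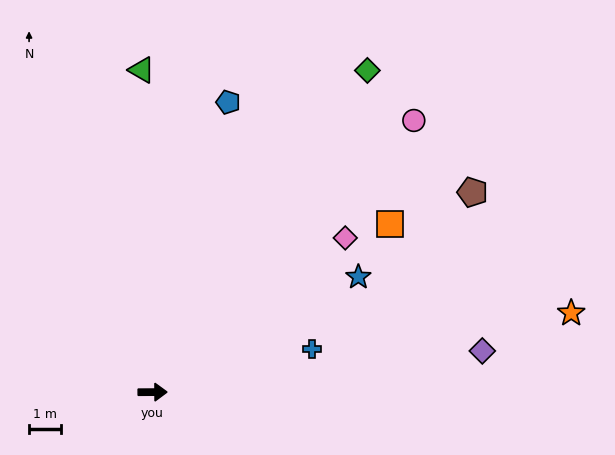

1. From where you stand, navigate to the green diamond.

turn left 56°, forward 12.2 m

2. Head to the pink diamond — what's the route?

turn left 38°, forward 7.8 m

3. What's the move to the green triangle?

turn left 92°, forward 10.1 m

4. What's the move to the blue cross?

turn left 15°, forward 5.2 m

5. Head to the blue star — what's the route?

turn left 29°, forward 7.4 m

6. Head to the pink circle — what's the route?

turn left 46°, forward 11.9 m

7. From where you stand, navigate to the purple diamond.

turn left 7°, forward 10.5 m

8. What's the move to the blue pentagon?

turn left 75°, forward 9.4 m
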